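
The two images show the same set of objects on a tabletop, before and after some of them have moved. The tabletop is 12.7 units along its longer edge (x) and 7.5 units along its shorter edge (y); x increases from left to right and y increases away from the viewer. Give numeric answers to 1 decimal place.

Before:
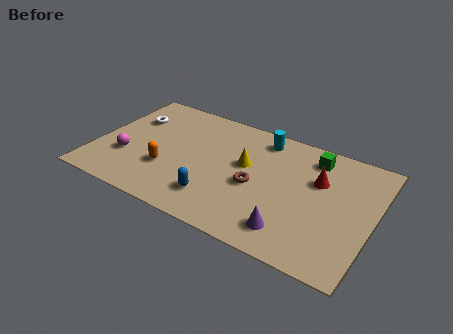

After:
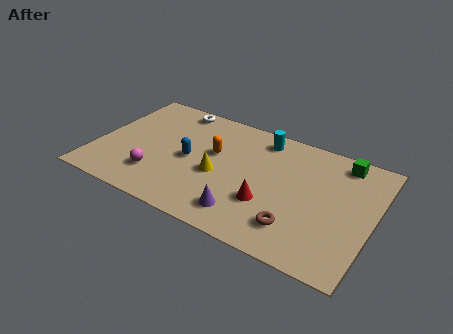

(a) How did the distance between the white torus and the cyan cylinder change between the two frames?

-1.9

They were about 6.1 units apart before and 4.2 after — 1.9 units closer together.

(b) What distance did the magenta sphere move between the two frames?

1.6

The magenta sphere moved from about (1.5, 2.5) to (3.0, 1.9), a distance of √(1.5² + 0.6²) ≈ 1.6.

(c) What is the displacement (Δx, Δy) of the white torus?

(1.8, 1.5)

The white torus was at about (1.3, 5.2) and moved to about (3.1, 6.7).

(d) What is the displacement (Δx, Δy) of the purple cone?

(-2.1, 0.0)

The purple cone was at about (9.3, 1.4) and moved to about (7.2, 1.4).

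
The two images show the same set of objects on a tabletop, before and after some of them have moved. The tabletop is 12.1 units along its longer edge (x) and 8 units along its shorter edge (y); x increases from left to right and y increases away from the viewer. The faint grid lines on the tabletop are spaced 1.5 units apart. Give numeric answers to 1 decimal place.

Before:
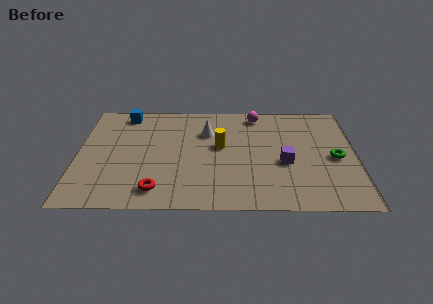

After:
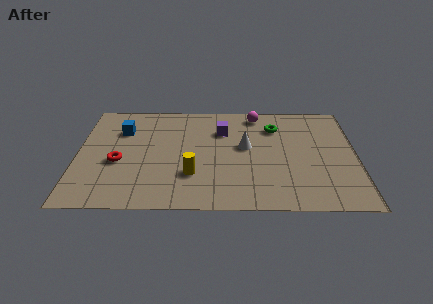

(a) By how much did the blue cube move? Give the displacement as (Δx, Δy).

(-0.1, -1.3)

The blue cube started near (2.0, 7.0) and ended near (1.9, 5.7).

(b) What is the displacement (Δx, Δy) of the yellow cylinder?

(-1.2, -2.1)

From the two frames, the yellow cylinder sits at roughly (6.2, 4.5) before and (5.0, 2.4) after.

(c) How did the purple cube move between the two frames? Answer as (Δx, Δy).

(-2.7, 2.4)

The purple cube started near (9.0, 3.3) and ended near (6.3, 5.7).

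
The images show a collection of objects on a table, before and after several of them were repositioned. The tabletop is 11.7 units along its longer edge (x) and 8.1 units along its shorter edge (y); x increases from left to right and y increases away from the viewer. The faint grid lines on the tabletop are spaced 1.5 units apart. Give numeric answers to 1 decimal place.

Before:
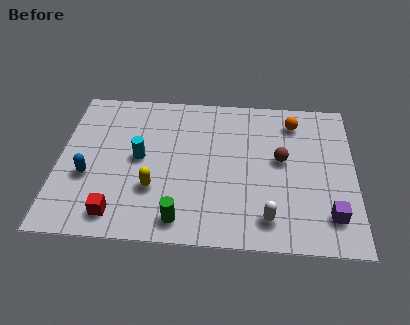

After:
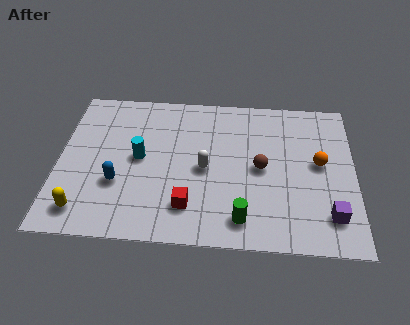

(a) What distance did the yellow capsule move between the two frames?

3.0

From (3.8, 2.6) to (1.1, 1.3), the yellow capsule covered √(2.7² + 1.3²) ≈ 3.0 units.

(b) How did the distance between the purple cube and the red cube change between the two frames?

-2.8

They were about 8.3 units apart before and 5.5 after — 2.8 units closer together.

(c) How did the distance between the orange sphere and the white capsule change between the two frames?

-0.8

The distance was about 5.3 in the first image and 4.5 in the second, so they moved 0.8 units closer together.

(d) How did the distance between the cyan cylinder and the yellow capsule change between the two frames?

+1.9

They were about 1.7 units apart before and 3.6 after — 1.9 units further apart.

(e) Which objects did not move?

the purple cube and the cyan cylinder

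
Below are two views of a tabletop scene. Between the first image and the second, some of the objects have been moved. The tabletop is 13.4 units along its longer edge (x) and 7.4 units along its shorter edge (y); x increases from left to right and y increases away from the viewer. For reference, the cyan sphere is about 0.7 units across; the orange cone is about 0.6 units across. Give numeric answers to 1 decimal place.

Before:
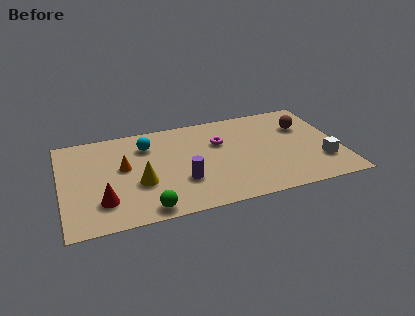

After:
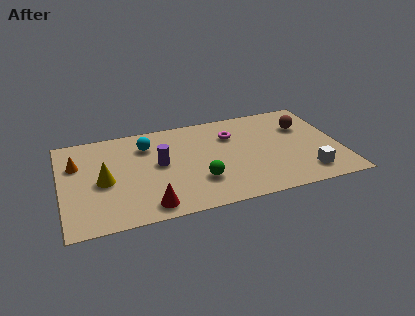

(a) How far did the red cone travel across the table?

2.3

The red cone was near (1.9, 1.9) before and (4.0, 1.0) after, so it travelled √(2.1² + 0.9²) ≈ 2.3 units.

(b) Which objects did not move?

the cyan sphere and the brown sphere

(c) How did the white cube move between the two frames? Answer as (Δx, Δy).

(-0.8, -0.7)

From the two frames, the white cube sits at roughly (12.4, 2.1) before and (11.6, 1.4) after.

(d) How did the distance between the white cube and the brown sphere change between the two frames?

+0.6

Before: roughly 3.1 units apart; after: 3.7. That's 0.6 units further apart.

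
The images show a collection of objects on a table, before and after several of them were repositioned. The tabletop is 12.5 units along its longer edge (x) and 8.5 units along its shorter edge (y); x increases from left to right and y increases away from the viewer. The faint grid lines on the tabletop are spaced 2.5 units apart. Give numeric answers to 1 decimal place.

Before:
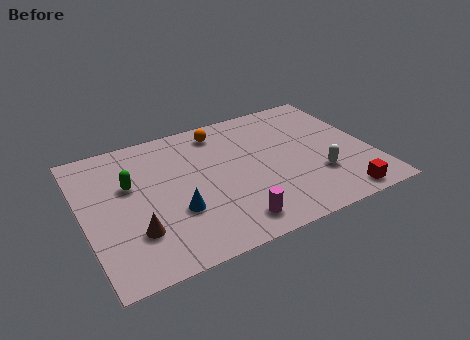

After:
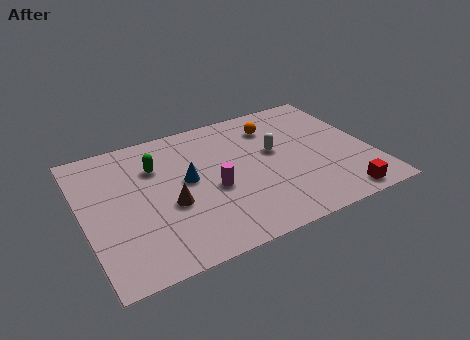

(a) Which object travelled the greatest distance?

the white capsule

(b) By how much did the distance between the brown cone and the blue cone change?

-0.4

They were about 1.9 units apart before and 1.5 after — 0.4 units closer together.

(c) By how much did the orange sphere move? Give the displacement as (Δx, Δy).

(2.3, -0.6)

The orange sphere was at about (6.3, 7.2) and moved to about (8.6, 6.6).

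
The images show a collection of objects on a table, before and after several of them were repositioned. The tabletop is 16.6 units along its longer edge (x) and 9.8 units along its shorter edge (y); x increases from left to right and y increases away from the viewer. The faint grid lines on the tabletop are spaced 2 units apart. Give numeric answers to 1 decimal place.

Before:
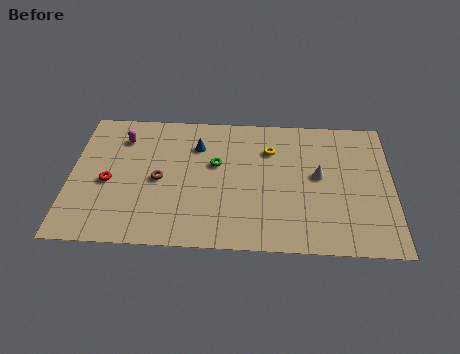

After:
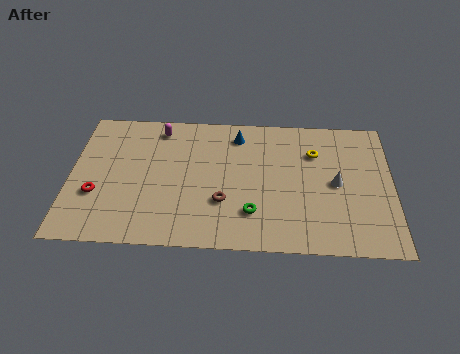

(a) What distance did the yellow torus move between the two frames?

2.3

From (10.3, 7.1) to (12.6, 7.0), the yellow torus covered √(2.3² + 0.1²) ≈ 2.3 units.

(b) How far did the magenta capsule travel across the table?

2.1

The magenta capsule moved from about (2.6, 7.6) to (4.5, 8.4), a distance of √(1.9² + 0.8²) ≈ 2.1.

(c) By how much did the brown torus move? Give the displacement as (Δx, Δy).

(3.3, -1.4)

The brown torus started near (4.6, 4.6) and ended near (7.9, 3.2).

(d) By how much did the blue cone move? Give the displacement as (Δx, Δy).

(2.1, 0.9)

The blue cone was at about (6.5, 7.2) and moved to about (8.6, 8.1).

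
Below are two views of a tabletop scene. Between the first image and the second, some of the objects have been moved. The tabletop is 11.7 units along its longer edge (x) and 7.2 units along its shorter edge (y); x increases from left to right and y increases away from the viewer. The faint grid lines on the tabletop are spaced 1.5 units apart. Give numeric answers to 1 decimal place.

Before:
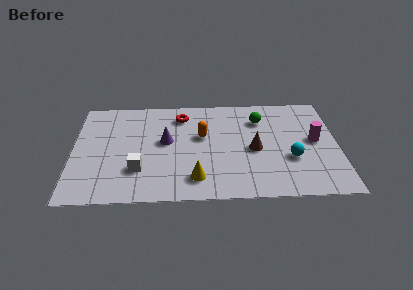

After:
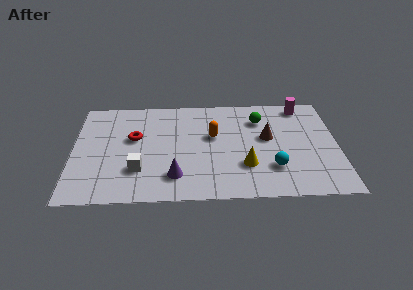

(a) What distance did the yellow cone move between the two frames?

2.3

The yellow cone moved from about (5.4, 1.4) to (7.6, 2.2), a distance of √(2.2² + 0.8²) ≈ 2.3.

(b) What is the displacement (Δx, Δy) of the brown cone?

(0.6, 0.8)

The brown cone started near (8.0, 3.3) and ended near (8.6, 4.1).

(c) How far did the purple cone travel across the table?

2.4

The purple cone moved from about (4.1, 4.0) to (4.5, 1.6), a distance of √(0.4² + 2.4²) ≈ 2.4.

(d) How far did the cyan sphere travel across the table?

1.0

The cyan sphere was near (9.6, 2.6) before and (8.8, 2.0) after, so it travelled √(0.8² + 0.6²) ≈ 1.0 units.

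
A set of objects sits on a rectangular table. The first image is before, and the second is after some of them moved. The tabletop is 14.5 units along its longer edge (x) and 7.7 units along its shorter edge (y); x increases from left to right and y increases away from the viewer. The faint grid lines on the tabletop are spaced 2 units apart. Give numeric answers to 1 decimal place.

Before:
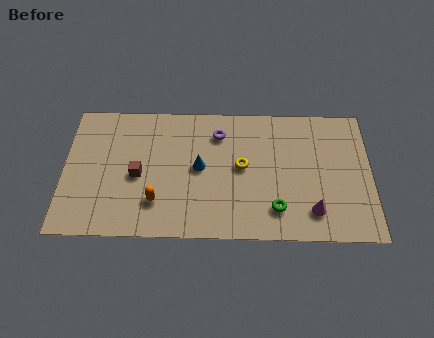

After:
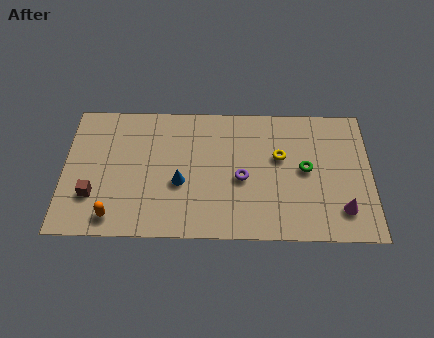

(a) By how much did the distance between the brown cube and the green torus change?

+3.4

They were about 6.7 units apart before and 10.1 after — 3.4 units further apart.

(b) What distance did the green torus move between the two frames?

2.7

The green torus was near (10.0, 1.7) before and (11.4, 4.0) after, so it travelled √(1.4² + 2.3²) ≈ 2.7 units.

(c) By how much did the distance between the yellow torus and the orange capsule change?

+4.1

The distance was about 4.5 in the first image and 8.6 in the second, so they moved 4.1 units further apart.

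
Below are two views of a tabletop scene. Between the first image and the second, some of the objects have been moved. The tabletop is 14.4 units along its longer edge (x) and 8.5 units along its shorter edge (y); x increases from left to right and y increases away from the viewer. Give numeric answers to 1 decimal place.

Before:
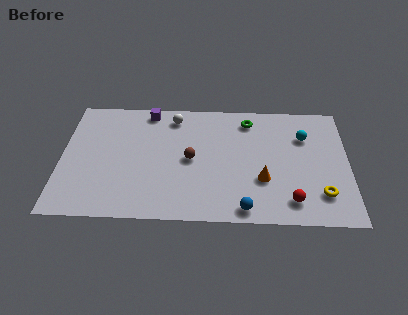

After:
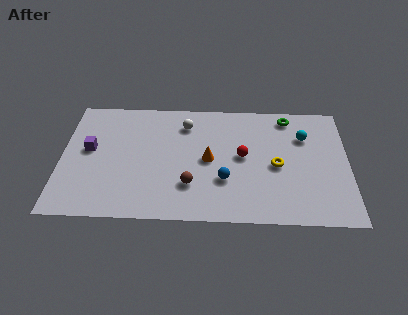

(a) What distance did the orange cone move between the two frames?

3.0

The orange cone moved from about (10.1, 2.9) to (7.4, 4.2), a distance of √(2.7² + 1.3²) ≈ 3.0.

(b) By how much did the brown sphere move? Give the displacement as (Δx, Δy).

(0.0, -1.8)

From the two frames, the brown sphere sits at roughly (6.5, 4.2) before and (6.5, 2.4) after.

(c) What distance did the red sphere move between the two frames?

3.8

The red sphere moved from about (11.5, 1.5) to (9.1, 4.5), a distance of √(2.4² + 3.0²) ≈ 3.8.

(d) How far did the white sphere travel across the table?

0.8

From (5.6, 7.2) to (6.2, 6.7), the white sphere covered √(0.6² + 0.5²) ≈ 0.8 units.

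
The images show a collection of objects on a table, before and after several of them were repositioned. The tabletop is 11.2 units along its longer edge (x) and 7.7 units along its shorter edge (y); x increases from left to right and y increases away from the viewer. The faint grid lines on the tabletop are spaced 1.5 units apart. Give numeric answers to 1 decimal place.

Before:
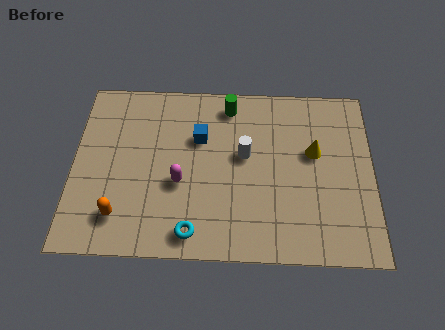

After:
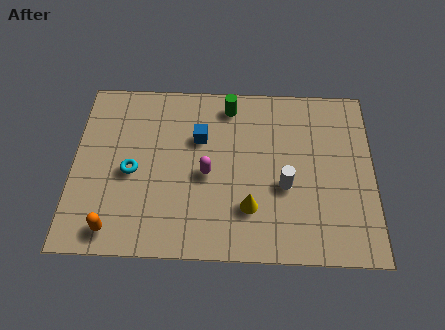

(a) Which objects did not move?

the blue cube and the green cylinder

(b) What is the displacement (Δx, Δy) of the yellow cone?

(-2.4, -2.5)

From the two frames, the yellow cone sits at roughly (9.0, 4.6) before and (6.6, 2.1) after.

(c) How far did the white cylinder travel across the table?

2.0

The white cylinder moved from about (6.4, 4.4) to (7.9, 3.1), a distance of √(1.5² + 1.3²) ≈ 2.0.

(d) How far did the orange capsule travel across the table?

0.6

The orange capsule moved from about (1.8, 1.6) to (1.6, 1.0), a distance of √(0.2² + 0.6²) ≈ 0.6.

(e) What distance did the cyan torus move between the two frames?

3.4

From (4.5, 1.0) to (2.2, 3.5), the cyan torus covered √(2.3² + 2.5²) ≈ 3.4 units.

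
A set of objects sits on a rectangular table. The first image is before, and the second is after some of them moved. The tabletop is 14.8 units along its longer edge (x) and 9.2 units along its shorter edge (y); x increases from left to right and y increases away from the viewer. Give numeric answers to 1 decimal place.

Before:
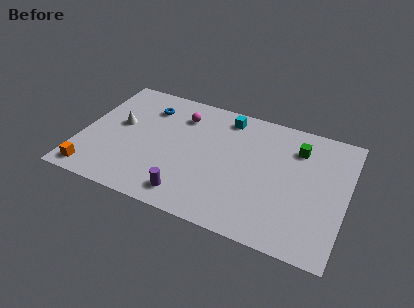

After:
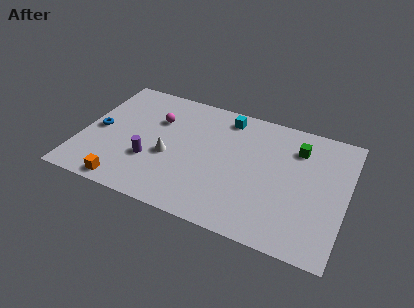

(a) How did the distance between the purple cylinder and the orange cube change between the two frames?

-2.9

Before: roughly 5.4 units apart; after: 2.5. That's 2.9 units closer together.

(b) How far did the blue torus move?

3.7

The blue torus moved from about (3.4, 7.1) to (0.9, 4.4), a distance of √(2.5² + 2.7²) ≈ 3.7.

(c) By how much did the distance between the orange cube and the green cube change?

-1.5

They were about 12.4 units apart before and 10.9 after — 1.5 units closer together.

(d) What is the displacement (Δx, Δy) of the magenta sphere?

(-1.3, -0.8)

The magenta sphere started near (5.3, 7.1) and ended near (4.0, 6.3).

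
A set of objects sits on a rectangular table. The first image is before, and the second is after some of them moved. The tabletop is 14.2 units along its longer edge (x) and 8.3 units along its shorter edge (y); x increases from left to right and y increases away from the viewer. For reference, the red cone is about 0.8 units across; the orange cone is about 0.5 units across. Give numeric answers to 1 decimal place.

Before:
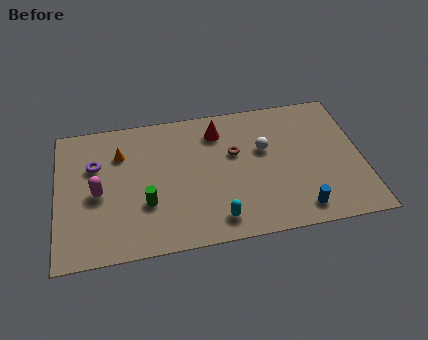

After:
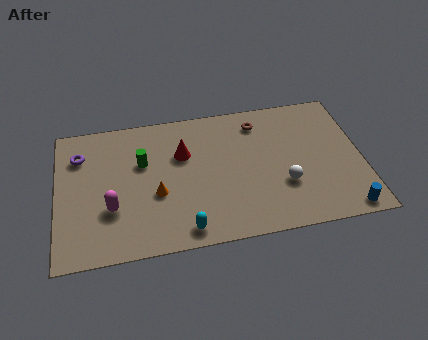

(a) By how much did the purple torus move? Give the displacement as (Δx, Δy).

(-0.7, 0.7)

The purple torus was at about (1.8, 5.5) and moved to about (1.1, 6.2).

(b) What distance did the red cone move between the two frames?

2.0

The red cone moved from about (7.6, 6.6) to (5.9, 5.5), a distance of √(1.7² + 1.1²) ≈ 2.0.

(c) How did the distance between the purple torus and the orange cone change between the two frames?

+3.2

They were about 1.3 units apart before and 4.5 after — 3.2 units further apart.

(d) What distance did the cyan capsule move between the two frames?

1.5

The cyan capsule moved from about (7.3, 1.3) to (5.8, 1.0), a distance of √(1.5² + 0.3²) ≈ 1.5.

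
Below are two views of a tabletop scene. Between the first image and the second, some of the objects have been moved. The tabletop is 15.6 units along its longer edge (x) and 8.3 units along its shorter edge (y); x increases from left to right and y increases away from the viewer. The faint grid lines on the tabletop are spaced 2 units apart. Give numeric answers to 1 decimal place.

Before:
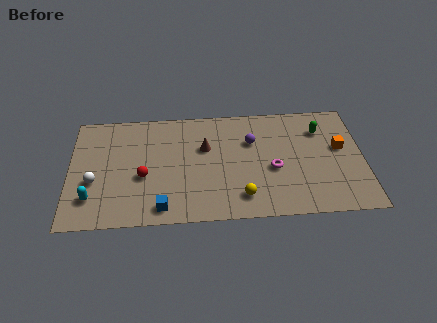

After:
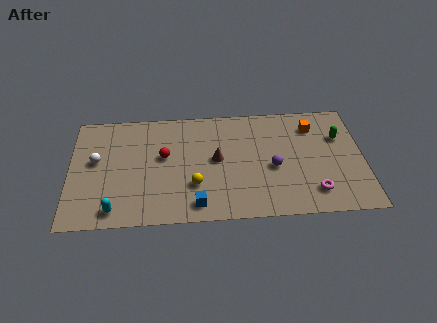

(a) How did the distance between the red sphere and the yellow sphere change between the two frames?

-2.8

The distance was about 5.5 in the first image and 2.7 in the second, so they moved 2.8 units closer together.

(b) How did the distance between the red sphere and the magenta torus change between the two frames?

+1.6

The distance was about 6.9 in the first image and 8.5 in the second, so they moved 1.6 units further apart.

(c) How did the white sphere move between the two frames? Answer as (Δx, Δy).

(0.1, 1.5)

The white sphere was at about (1.3, 3.2) and moved to about (1.4, 4.7).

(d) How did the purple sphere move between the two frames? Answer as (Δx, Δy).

(1.1, -2.0)

The purple sphere was at about (9.7, 5.6) and moved to about (10.8, 3.6).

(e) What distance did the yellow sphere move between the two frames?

2.7

From (9.1, 1.6) to (6.6, 2.6), the yellow sphere covered √(2.5² + 1.0²) ≈ 2.7 units.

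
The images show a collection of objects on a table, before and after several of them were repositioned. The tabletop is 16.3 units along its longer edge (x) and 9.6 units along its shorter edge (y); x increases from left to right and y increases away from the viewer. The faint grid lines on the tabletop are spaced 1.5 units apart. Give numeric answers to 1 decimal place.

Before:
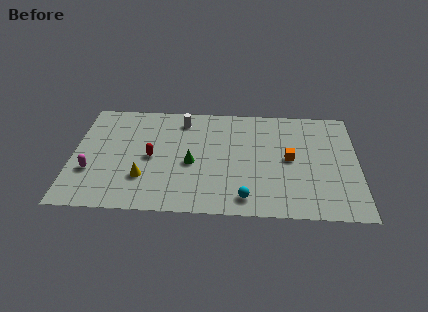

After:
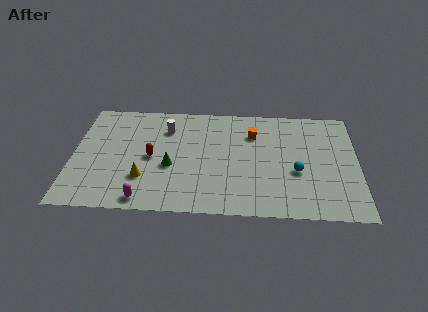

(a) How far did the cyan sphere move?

3.8

From (9.9, 1.4) to (12.8, 3.8), the cyan sphere covered √(2.9² + 2.4²) ≈ 3.8 units.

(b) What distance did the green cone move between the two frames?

1.2

The green cone moved from about (6.8, 4.2) to (5.6, 3.9), a distance of √(1.2² + 0.3²) ≈ 1.2.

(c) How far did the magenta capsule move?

3.8

From (1.1, 3.2) to (4.2, 1.0), the magenta capsule covered √(3.1² + 2.2²) ≈ 3.8 units.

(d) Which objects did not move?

the red capsule and the yellow cone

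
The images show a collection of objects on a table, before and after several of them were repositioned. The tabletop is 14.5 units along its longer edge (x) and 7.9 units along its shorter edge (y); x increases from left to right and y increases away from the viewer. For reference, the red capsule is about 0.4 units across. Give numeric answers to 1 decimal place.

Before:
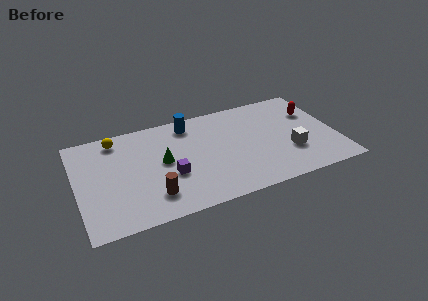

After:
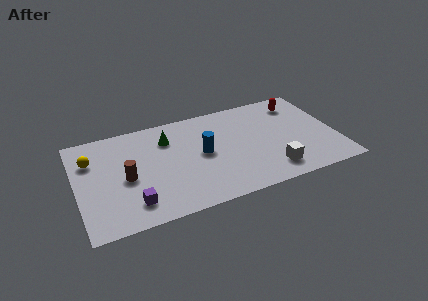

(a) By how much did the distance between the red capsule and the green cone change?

-1.2

They were about 8.7 units apart before and 7.5 after — 1.2 units closer together.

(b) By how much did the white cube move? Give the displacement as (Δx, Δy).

(-1.2, -1.1)

From the two frames, the white cube sits at roughly (11.8, 2.6) before and (10.6, 1.5) after.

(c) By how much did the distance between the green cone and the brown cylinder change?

+0.9

They were about 2.5 units apart before and 3.4 after — 0.9 units further apart.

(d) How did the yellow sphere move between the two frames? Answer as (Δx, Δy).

(-1.5, -1.2)

The yellow sphere was at about (2.4, 6.8) and moved to about (0.9, 5.6).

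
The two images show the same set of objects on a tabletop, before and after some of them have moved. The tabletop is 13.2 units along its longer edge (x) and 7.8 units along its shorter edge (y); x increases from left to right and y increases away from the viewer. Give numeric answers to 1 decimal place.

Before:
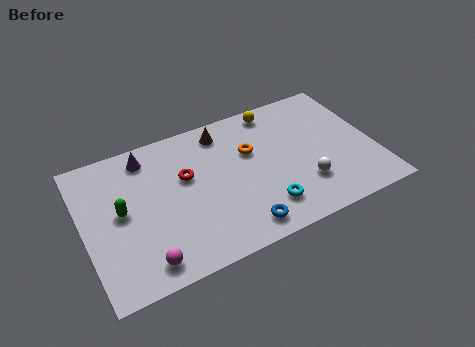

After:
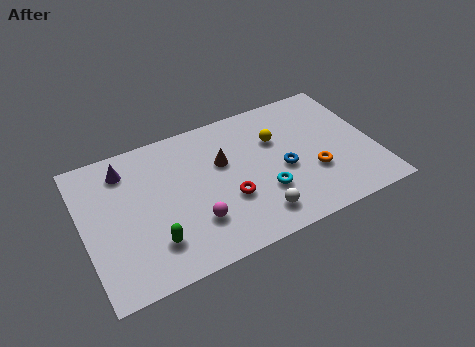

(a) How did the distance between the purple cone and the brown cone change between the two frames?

+1.0

They were about 3.5 units apart before and 4.5 after — 1.0 units further apart.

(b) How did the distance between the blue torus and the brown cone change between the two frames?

-2.5

They were about 5.5 units apart before and 3.0 after — 2.5 units closer together.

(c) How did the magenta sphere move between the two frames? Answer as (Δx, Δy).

(2.4, 1.1)

From the two frames, the magenta sphere sits at roughly (2.4, 1.1) before and (4.8, 2.2) after.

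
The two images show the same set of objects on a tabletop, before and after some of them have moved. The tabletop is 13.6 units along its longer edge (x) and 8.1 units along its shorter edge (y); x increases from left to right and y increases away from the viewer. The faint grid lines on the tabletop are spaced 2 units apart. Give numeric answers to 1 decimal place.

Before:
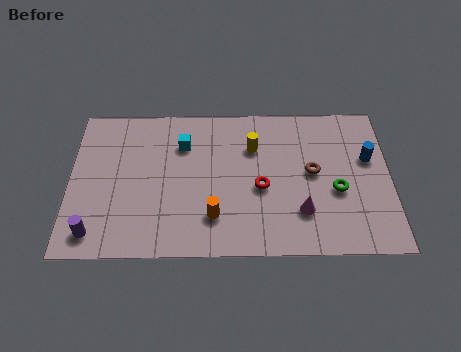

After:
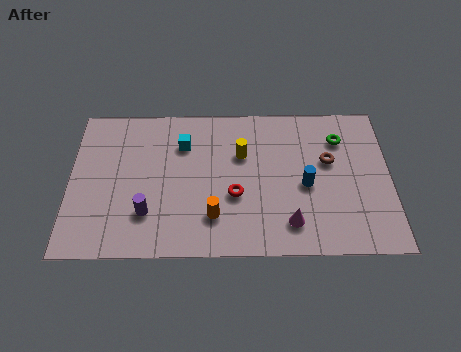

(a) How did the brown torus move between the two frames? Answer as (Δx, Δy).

(0.7, 0.6)

From the two frames, the brown torus sits at roughly (10.3, 4.3) before and (11.0, 4.9) after.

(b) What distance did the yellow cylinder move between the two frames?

0.6

The yellow cylinder was near (7.8, 5.7) before and (7.3, 5.3) after, so it travelled √(0.5² + 0.4²) ≈ 0.6 units.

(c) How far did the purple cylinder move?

2.4

The purple cylinder moved from about (1.1, 1.2) to (3.3, 2.2), a distance of √(2.2² + 1.0²) ≈ 2.4.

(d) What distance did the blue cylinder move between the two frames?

3.0

From (12.7, 5.0) to (10.0, 3.6), the blue cylinder covered √(2.7² + 1.4²) ≈ 3.0 units.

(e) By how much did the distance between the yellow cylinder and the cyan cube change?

-0.4

They were about 3.0 units apart before and 2.6 after — 0.4 units closer together.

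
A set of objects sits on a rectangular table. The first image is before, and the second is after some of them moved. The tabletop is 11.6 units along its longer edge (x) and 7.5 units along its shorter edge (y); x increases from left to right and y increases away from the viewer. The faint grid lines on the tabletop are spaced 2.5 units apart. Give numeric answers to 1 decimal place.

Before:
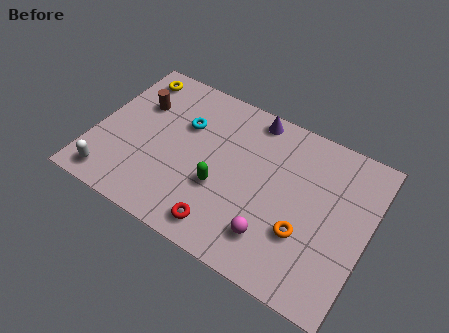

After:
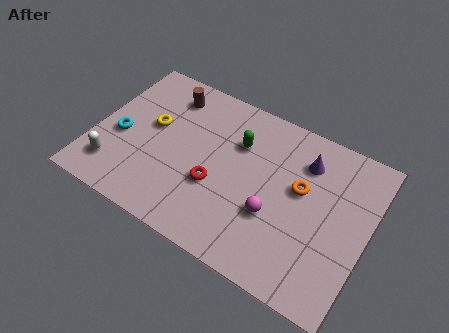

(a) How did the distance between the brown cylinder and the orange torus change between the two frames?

-1.7

They were about 7.9 units apart before and 6.2 after — 1.7 units closer together.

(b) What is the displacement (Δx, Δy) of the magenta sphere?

(-0.1, 1.0)

The magenta sphere was at about (7.9, 1.7) and moved to about (7.8, 2.7).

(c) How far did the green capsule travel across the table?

2.4

The green capsule moved from about (5.5, 2.8) to (5.9, 5.2), a distance of √(0.4² + 2.4²) ≈ 2.4.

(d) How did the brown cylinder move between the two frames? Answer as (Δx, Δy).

(1.1, 1.0)

The brown cylinder was at about (1.6, 5.1) and moved to about (2.7, 6.1).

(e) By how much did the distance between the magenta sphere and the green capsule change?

+0.5

Before: roughly 2.6 units apart; after: 3.1. That's 0.5 units further apart.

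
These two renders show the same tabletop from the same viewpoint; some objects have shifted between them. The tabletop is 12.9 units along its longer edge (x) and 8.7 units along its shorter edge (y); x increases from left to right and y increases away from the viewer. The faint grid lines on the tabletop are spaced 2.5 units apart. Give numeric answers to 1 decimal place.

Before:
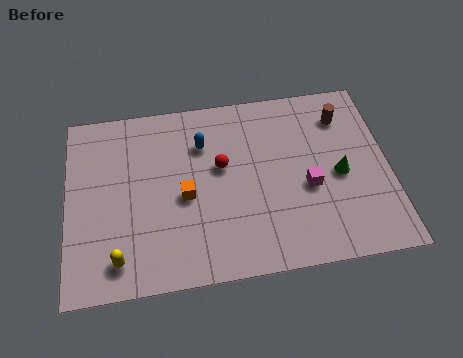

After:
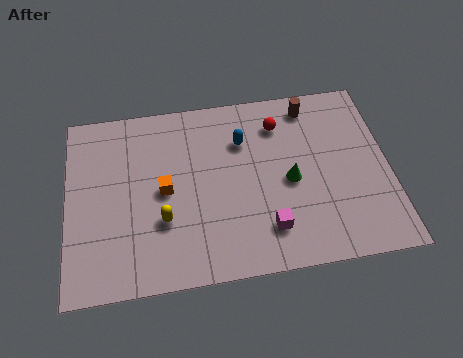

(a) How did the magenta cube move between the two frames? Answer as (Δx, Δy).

(-1.7, -1.7)

The magenta cube started near (9.6, 3.6) and ended near (7.9, 1.9).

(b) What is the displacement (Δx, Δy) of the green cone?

(-2.0, 0.0)

The green cone was at about (10.9, 4.0) and moved to about (8.9, 4.0).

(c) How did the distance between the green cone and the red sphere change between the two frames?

-2.0

They were about 4.8 units apart before and 2.8 after — 2.0 units closer together.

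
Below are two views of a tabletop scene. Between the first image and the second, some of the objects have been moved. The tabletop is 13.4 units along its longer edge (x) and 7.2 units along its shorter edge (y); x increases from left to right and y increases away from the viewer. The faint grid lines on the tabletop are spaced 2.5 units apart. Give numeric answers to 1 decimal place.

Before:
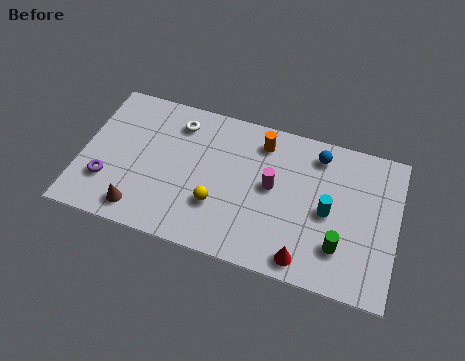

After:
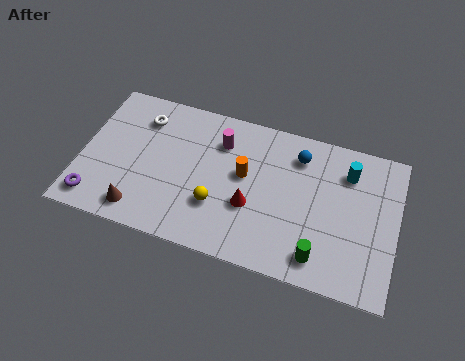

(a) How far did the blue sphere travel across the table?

0.9

The blue sphere moved from about (9.9, 6.0) to (9.1, 5.7), a distance of √(0.8² + 0.3²) ≈ 0.9.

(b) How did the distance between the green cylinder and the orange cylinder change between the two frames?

-0.9

They were about 5.4 units apart before and 4.5 after — 0.9 units closer together.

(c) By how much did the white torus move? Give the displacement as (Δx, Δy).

(-1.5, -0.2)

The white torus started near (3.9, 5.8) and ended near (2.4, 5.6).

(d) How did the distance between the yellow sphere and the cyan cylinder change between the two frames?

+1.5

The distance was about 4.7 in the first image and 6.2 in the second, so they moved 1.5 units further apart.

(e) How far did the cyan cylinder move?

2.2

The cyan cylinder moved from about (10.5, 3.4) to (11.2, 5.5), a distance of √(0.7² + 2.1²) ≈ 2.2.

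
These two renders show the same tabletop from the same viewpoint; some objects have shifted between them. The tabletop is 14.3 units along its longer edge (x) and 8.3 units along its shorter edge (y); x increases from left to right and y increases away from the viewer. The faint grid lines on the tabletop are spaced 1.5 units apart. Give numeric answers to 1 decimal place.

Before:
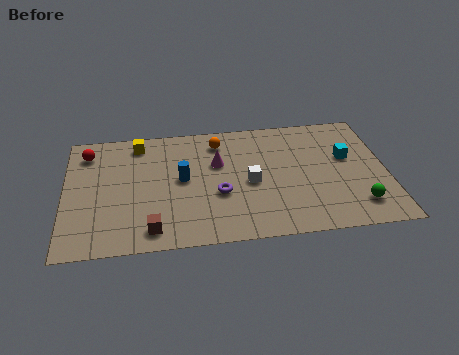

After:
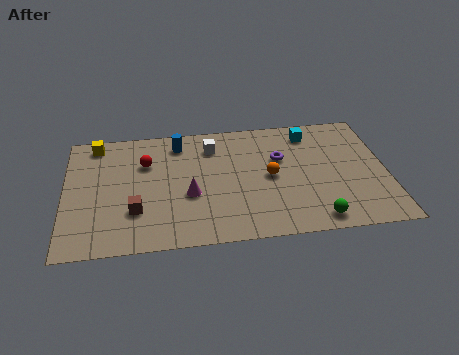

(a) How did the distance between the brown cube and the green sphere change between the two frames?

-1.1

Before: roughly 9.1 units apart; after: 8.0. That's 1.1 units closer together.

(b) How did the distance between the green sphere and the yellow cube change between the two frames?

+0.5

The distance was about 11.0 in the first image and 11.5 in the second, so they moved 0.5 units further apart.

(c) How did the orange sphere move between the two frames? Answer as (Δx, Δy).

(2.2, -2.7)

The orange sphere was at about (6.9, 6.8) and moved to about (9.1, 4.1).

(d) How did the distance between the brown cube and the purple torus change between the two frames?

+3.5

The distance was about 3.6 in the first image and 7.1 in the second, so they moved 3.5 units further apart.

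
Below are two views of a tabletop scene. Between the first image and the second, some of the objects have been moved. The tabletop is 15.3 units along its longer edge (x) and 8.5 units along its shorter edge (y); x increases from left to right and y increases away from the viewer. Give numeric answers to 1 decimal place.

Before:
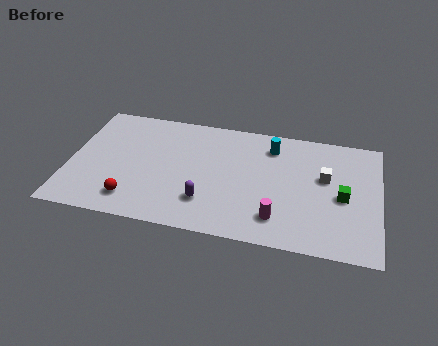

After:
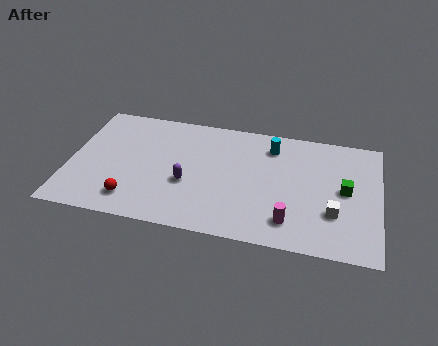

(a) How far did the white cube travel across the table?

2.5

The white cube moved from about (12.6, 5.1) to (13.1, 2.7), a distance of √(0.5² + 2.4²) ≈ 2.5.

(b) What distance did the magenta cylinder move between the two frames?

0.6

The magenta cylinder was near (10.4, 1.8) before and (11.0, 1.7) after, so it travelled √(0.6² + 0.1²) ≈ 0.6 units.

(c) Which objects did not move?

the red sphere and the cyan cylinder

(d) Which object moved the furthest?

the white cube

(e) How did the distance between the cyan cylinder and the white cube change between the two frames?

+2.0

They were about 3.2 units apart before and 5.2 after — 2.0 units further apart.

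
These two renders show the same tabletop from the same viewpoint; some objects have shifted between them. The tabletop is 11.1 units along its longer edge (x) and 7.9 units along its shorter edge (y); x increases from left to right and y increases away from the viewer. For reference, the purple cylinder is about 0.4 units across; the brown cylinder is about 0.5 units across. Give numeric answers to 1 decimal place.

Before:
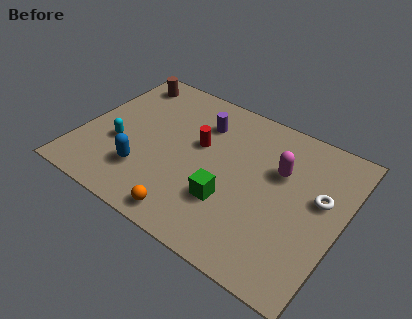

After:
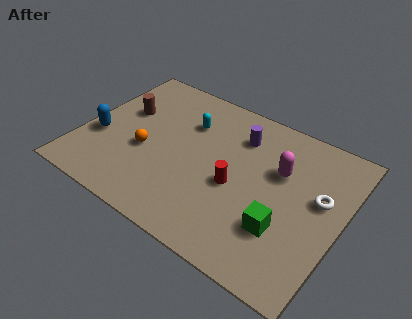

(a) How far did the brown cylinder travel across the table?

1.8

From (1.2, 6.7) to (1.5, 4.9), the brown cylinder covered √(0.3² + 1.8²) ≈ 1.8 units.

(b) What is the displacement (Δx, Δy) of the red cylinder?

(1.8, -1.3)

The red cylinder was at about (4.9, 4.7) and moved to about (6.7, 3.4).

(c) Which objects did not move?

the white torus and the magenta capsule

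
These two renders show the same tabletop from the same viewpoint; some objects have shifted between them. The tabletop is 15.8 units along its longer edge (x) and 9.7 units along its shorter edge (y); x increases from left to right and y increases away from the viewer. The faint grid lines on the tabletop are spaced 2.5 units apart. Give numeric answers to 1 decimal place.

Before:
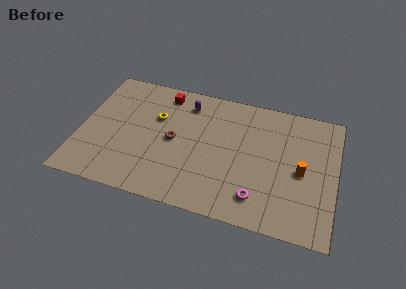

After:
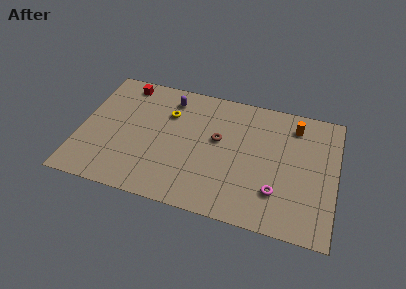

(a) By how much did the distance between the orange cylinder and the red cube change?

+1.1

They were about 9.6 units apart before and 10.7 after — 1.1 units further apart.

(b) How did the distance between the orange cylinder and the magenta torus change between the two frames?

+1.8

The distance was about 3.6 in the first image and 5.4 in the second, so they moved 1.8 units further apart.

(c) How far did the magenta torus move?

1.3

From (11.2, 1.9) to (12.3, 2.6), the magenta torus covered √(1.1² + 0.7²) ≈ 1.3 units.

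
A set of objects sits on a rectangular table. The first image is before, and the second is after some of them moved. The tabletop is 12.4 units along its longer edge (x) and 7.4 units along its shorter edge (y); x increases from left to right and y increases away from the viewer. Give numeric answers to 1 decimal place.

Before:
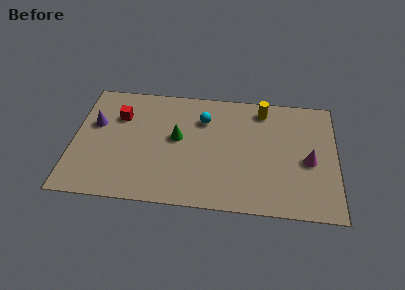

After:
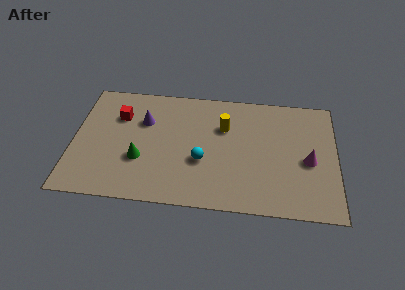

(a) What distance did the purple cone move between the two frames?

2.3

The purple cone moved from about (1.0, 4.6) to (3.3, 5.0), a distance of √(2.3² + 0.4²) ≈ 2.3.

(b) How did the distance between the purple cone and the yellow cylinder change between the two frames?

-4.3

The distance was about 8.1 in the first image and 3.8 in the second, so they moved 4.3 units closer together.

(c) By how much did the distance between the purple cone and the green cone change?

-1.5

They were about 3.9 units apart before and 2.4 after — 1.5 units closer together.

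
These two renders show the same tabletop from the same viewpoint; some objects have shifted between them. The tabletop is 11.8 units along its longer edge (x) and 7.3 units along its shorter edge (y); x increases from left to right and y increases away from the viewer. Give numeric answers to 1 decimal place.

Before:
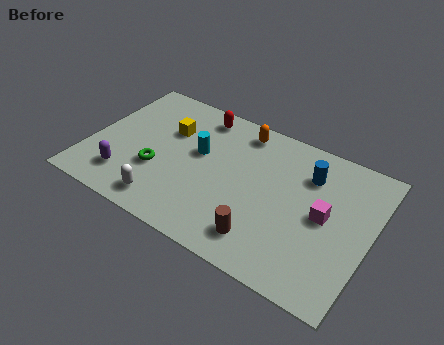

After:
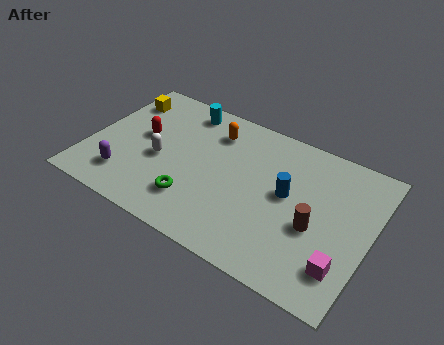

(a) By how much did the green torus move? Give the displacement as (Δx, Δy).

(1.7, -0.8)

The green torus started near (3.0, 2.6) and ended near (4.7, 1.8).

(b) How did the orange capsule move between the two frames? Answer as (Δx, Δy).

(-1.1, -0.6)

The orange capsule was at about (6.0, 6.3) and moved to about (4.9, 5.7).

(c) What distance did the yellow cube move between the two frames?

2.3

The yellow cube moved from about (3.1, 4.9) to (0.9, 5.7), a distance of √(2.2² + 0.8²) ≈ 2.3.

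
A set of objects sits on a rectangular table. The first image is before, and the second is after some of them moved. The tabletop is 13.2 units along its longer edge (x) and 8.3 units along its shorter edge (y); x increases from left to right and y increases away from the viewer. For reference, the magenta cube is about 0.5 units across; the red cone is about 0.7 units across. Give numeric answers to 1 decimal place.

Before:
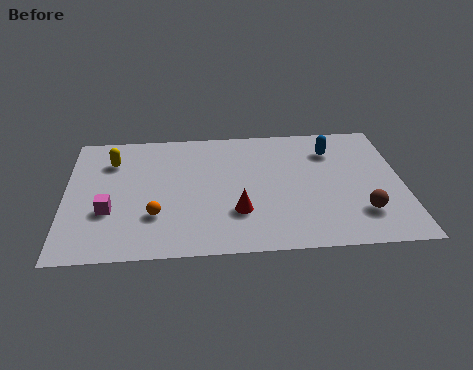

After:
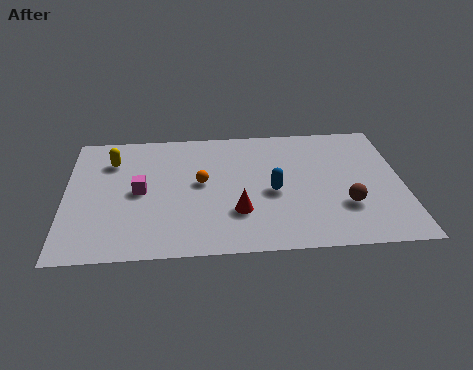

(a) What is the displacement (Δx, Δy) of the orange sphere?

(1.8, 2.0)

From the two frames, the orange sphere sits at roughly (3.5, 2.5) before and (5.3, 4.5) after.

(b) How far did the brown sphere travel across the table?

0.8

The brown sphere was near (11.5, 2.1) before and (10.9, 2.6) after, so it travelled √(0.6² + 0.5²) ≈ 0.8 units.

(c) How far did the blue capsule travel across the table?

3.5

From (10.5, 6.3) to (8.1, 3.7), the blue capsule covered √(2.4² + 2.6²) ≈ 3.5 units.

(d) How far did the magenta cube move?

1.7

The magenta cube was near (1.7, 2.9) before and (2.9, 4.1) after, so it travelled √(1.2² + 1.2²) ≈ 1.7 units.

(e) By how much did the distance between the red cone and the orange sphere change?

-0.8

They were about 3.2 units apart before and 2.4 after — 0.8 units closer together.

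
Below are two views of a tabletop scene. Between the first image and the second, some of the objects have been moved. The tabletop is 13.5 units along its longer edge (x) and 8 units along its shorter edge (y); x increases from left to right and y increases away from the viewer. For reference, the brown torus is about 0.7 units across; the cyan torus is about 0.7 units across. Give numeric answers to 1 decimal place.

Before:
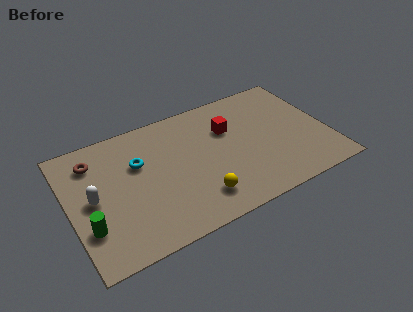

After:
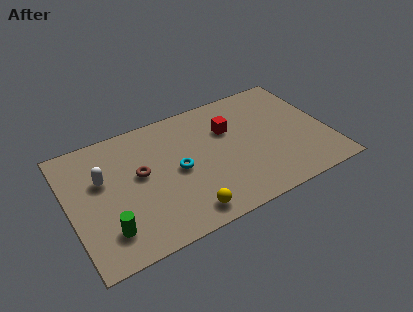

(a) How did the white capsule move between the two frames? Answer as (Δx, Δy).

(0.6, 1.0)

The white capsule started near (1.2, 4.0) and ended near (1.8, 5.0).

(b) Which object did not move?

the red cube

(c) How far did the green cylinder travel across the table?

1.1

From (0.8, 2.4) to (1.7, 1.8), the green cylinder covered √(0.9² + 0.6²) ≈ 1.1 units.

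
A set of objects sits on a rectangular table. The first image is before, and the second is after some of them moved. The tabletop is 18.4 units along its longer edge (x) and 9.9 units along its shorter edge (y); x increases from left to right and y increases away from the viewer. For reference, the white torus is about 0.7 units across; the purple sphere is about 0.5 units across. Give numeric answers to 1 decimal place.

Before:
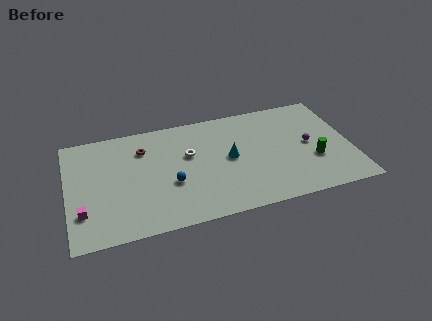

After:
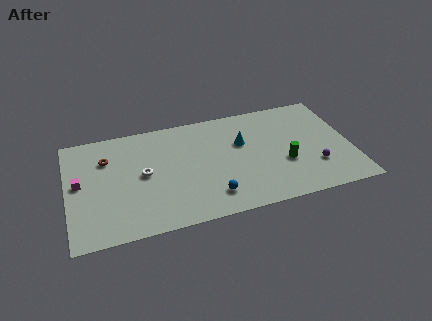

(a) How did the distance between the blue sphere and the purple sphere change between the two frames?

-2.3

They were about 9.2 units apart before and 6.9 after — 2.3 units closer together.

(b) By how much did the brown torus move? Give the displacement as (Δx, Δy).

(-2.4, -0.3)

The brown torus started near (5.0, 7.4) and ended near (2.6, 7.1).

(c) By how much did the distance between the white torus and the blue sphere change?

+2.6

Before: roughly 2.6 units apart; after: 5.2. That's 2.6 units further apart.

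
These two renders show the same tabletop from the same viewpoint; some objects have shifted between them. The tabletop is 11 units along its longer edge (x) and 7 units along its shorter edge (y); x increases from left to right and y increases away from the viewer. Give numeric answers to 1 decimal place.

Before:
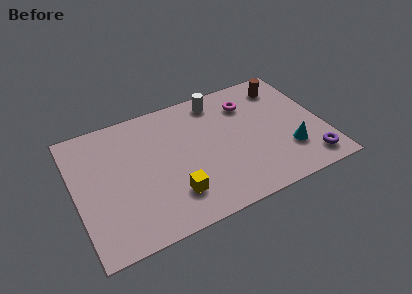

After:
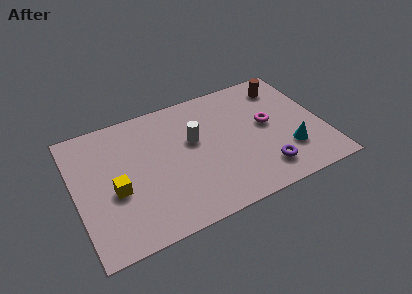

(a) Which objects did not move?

the cyan cone and the brown cylinder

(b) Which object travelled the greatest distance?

the yellow cube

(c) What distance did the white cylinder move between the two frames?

2.2

From (6.6, 6.0) to (5.3, 4.2), the white cylinder covered √(1.3² + 1.8²) ≈ 2.2 units.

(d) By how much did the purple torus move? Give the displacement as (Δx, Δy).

(-2.0, 0.3)

The purple torus started near (10.1, 1.1) and ended near (8.1, 1.4).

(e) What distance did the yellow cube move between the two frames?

2.7

The yellow cube moved from about (4.1, 1.7) to (1.7, 2.9), a distance of √(2.4² + 1.2²) ≈ 2.7.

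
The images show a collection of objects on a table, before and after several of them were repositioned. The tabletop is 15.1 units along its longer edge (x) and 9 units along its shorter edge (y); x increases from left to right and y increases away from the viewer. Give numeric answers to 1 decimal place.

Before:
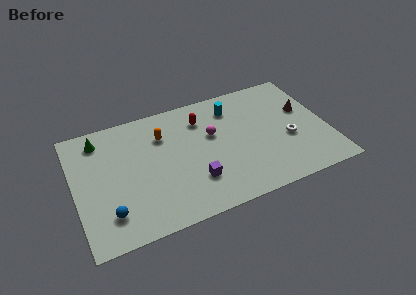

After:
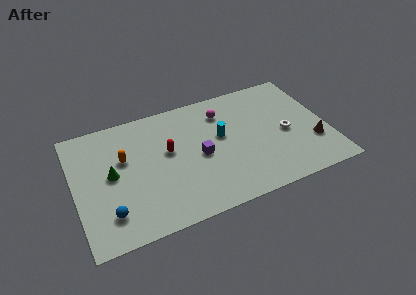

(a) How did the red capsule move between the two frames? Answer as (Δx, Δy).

(-2.2, -1.7)

From the two frames, the red capsule sits at roughly (7.8, 6.9) before and (5.6, 5.2) after.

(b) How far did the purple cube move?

1.8

From (6.9, 2.5) to (7.4, 4.2), the purple cube covered √(0.5² + 1.7²) ≈ 1.8 units.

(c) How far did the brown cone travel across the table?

2.7

From (13.9, 5.5) to (14.1, 2.8), the brown cone covered √(0.2² + 2.7²) ≈ 2.7 units.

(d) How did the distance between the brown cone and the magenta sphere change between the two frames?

+0.9

Before: roughly 5.6 units apart; after: 6.5. That's 0.9 units further apart.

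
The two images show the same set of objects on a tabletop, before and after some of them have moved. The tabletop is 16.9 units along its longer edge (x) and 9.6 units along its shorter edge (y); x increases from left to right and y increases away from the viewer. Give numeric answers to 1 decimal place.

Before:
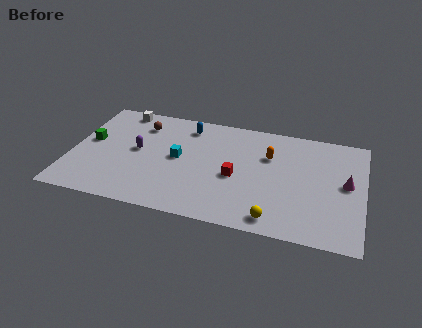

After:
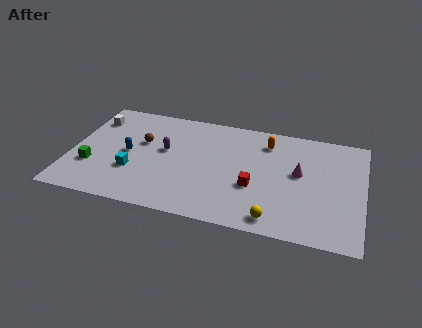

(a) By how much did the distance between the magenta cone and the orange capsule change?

-1.7

The distance was about 4.7 in the first image and 3.0 in the second, so they moved 1.7 units closer together.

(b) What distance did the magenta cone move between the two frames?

2.7

The magenta cone moved from about (15.9, 5.1) to (13.2, 5.4), a distance of √(2.7² + 0.3²) ≈ 2.7.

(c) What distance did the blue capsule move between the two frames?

4.6

The blue capsule was near (6.5, 8.0) before and (3.3, 4.7) after, so it travelled √(3.2² + 3.3²) ≈ 4.6 units.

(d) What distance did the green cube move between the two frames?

2.2

From (1.0, 5.3) to (1.3, 3.1), the green cube covered √(0.3² + 2.2²) ≈ 2.2 units.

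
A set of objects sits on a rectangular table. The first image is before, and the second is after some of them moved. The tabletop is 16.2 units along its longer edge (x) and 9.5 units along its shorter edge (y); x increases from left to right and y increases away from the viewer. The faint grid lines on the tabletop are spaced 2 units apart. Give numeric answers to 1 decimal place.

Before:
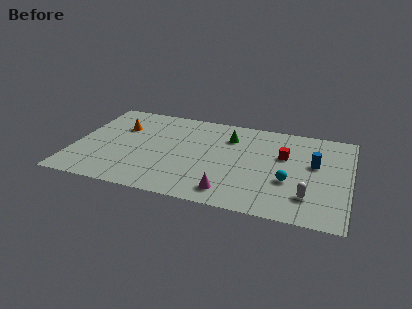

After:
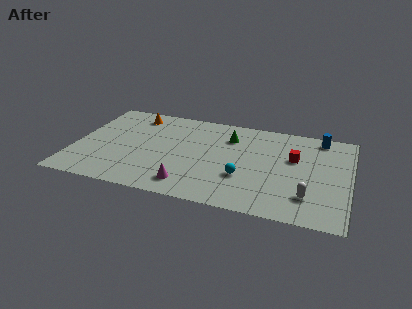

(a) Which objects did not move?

the white capsule and the green cone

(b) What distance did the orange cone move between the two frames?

1.7

From (2.5, 6.5) to (3.2, 8.0), the orange cone covered √(0.7² + 1.5²) ≈ 1.7 units.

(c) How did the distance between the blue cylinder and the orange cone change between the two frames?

-0.5

The distance was about 11.6 in the first image and 11.1 in the second, so they moved 0.5 units closer together.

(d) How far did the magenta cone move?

2.4

From (9.4, 1.5) to (7.0, 1.6), the magenta cone covered √(2.4² + 0.1²) ≈ 2.4 units.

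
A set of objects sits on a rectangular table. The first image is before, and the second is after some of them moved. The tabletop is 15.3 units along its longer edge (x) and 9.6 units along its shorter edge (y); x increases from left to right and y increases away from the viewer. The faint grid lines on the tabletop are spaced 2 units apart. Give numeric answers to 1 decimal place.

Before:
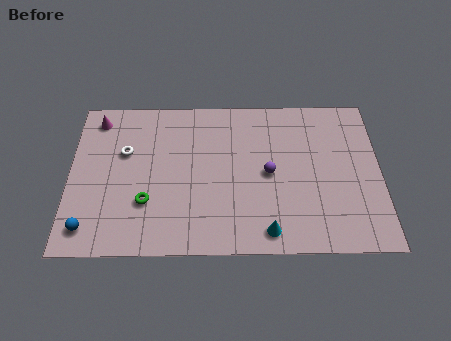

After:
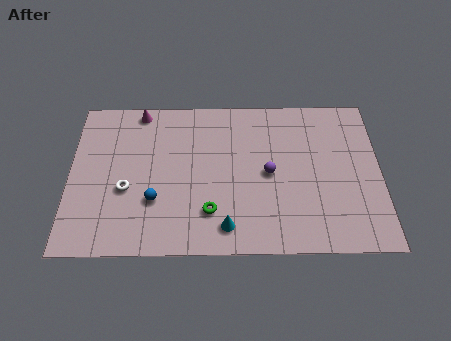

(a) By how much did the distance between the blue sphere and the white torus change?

-3.3

Before: roughly 4.9 units apart; after: 1.6. That's 3.3 units closer together.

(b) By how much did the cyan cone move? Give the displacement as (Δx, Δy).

(-2.0, 0.3)

The cyan cone started near (9.7, 1.2) and ended near (7.7, 1.5).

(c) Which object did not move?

the purple sphere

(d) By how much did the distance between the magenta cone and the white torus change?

+2.4

Before: roughly 2.5 units apart; after: 4.9. That's 2.4 units further apart.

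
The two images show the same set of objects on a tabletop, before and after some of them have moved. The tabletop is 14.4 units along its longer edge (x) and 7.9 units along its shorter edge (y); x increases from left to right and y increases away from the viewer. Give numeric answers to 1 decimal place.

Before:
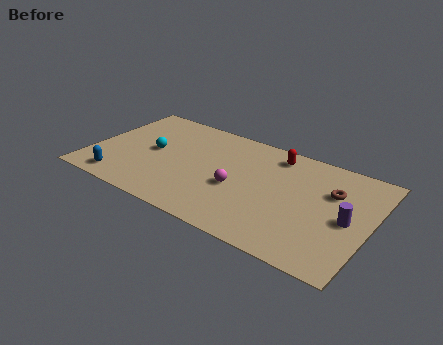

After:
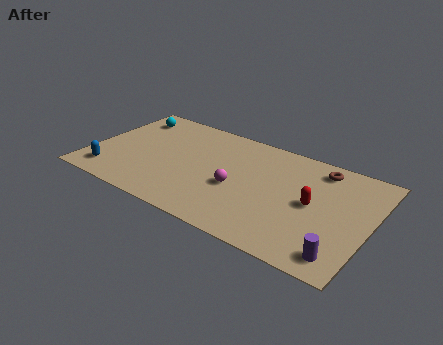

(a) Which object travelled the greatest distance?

the red capsule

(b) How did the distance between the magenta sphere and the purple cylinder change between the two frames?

+0.4

Before: roughly 5.6 units apart; after: 6.0. That's 0.4 units further apart.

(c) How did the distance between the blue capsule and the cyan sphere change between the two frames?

+1.8

The distance was about 3.2 in the first image and 5.0 in the second, so they moved 1.8 units further apart.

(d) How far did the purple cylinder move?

2.5

The purple cylinder moved from about (13.3, 3.7) to (13.3, 1.2), a distance of √(0.0² + 2.5²) ≈ 2.5.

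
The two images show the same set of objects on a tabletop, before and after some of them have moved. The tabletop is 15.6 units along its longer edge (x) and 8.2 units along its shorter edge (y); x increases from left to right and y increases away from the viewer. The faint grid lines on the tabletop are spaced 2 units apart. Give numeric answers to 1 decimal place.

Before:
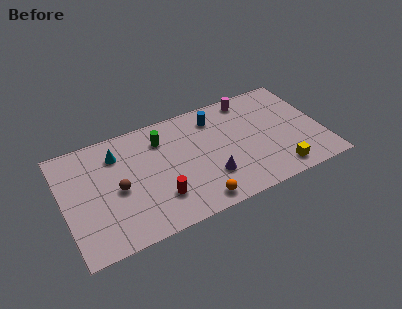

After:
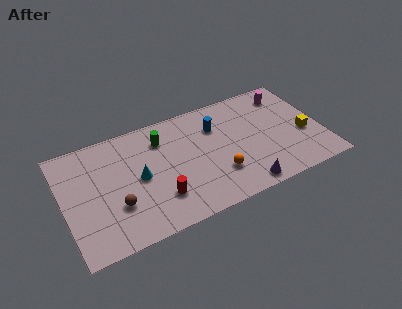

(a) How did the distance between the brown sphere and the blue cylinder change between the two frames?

+0.4

Before: roughly 6.8 units apart; after: 7.2. That's 0.4 units further apart.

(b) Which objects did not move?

the green cylinder and the red cylinder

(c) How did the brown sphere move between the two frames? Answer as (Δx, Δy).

(-0.2, -1.1)

The brown sphere started near (3.2, 3.8) and ended near (3.0, 2.7).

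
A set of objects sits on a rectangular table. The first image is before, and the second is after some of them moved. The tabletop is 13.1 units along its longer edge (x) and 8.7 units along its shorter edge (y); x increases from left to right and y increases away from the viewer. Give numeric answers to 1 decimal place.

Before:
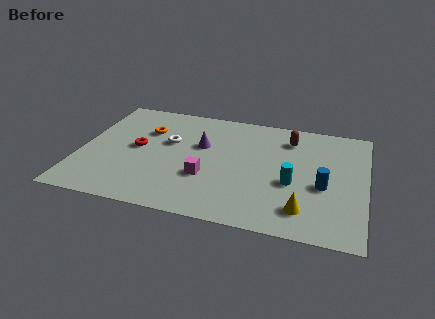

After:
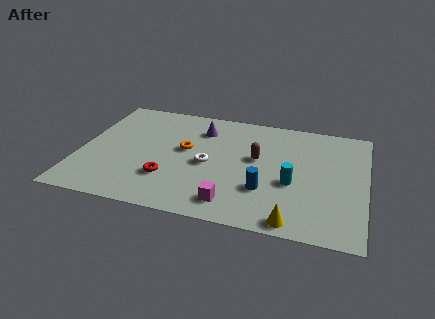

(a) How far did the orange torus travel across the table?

2.2

From (2.9, 6.0) to (4.8, 4.9), the orange torus covered √(1.9² + 1.1²) ≈ 2.2 units.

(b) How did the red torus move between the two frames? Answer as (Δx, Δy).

(1.6, -2.0)

From the two frames, the red torus sits at roughly (2.6, 4.5) before and (4.2, 2.5) after.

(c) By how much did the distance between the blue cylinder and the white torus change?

-4.4

They were about 7.4 units apart before and 3.0 after — 4.4 units closer together.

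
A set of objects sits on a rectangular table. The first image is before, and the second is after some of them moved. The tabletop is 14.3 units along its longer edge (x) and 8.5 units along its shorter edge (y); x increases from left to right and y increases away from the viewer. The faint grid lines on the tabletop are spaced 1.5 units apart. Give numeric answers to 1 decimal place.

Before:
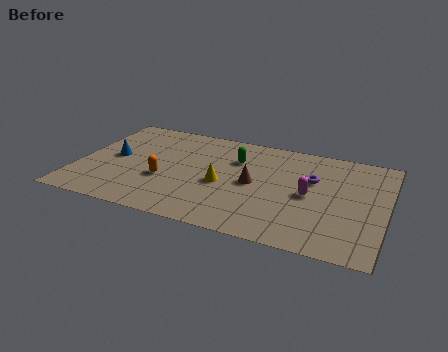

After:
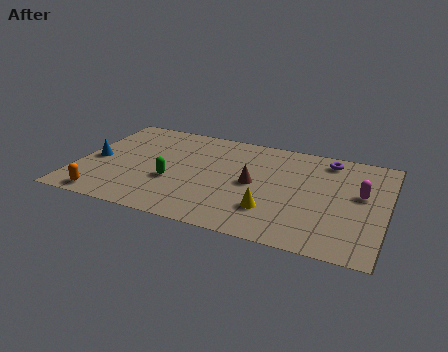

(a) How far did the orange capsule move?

3.4

The orange capsule moved from about (4.1, 3.2) to (1.6, 0.9), a distance of √(2.5² + 2.3²) ≈ 3.4.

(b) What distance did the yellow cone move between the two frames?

2.8

The yellow cone moved from about (6.8, 3.7) to (9.2, 2.3), a distance of √(2.4² + 1.4²) ≈ 2.8.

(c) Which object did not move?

the brown cone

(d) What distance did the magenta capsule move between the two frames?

2.4

The magenta capsule was near (10.8, 4.1) before and (13.1, 4.9) after, so it travelled √(2.3² + 0.8²) ≈ 2.4 units.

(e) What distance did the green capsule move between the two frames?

3.9

The green capsule moved from about (7.2, 6.0) to (4.5, 3.2), a distance of √(2.7² + 2.8²) ≈ 3.9.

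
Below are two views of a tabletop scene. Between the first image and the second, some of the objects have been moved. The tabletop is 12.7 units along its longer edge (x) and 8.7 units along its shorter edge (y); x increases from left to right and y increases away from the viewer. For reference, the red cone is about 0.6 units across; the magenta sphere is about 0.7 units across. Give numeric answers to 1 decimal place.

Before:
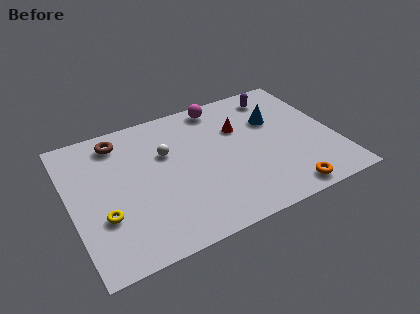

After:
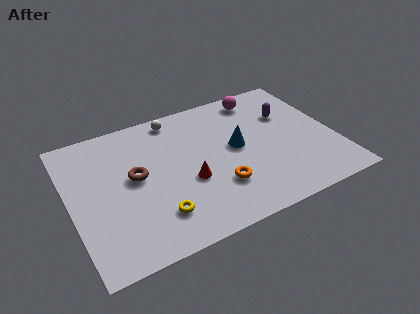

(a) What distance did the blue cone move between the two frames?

2.3

From (10.0, 5.7) to (8.0, 4.6), the blue cone covered √(2.0² + 1.1²) ≈ 2.3 units.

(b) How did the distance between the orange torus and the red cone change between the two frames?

-3.5

They were about 5.1 units apart before and 1.6 after — 3.5 units closer together.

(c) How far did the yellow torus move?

2.6

The yellow torus was near (1.4, 2.9) before and (3.8, 2.0) after, so it travelled √(2.4² + 0.9²) ≈ 2.6 units.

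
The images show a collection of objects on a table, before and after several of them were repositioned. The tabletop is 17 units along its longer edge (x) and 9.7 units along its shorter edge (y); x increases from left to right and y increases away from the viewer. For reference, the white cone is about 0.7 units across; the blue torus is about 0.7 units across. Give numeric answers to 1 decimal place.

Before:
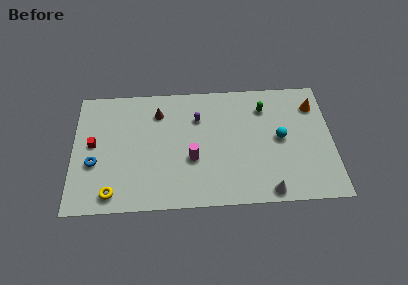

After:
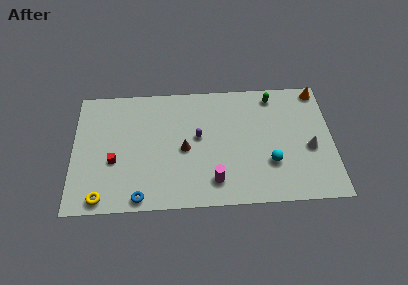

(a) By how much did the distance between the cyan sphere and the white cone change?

-1.4

They were about 4.2 units apart before and 2.8 after — 1.4 units closer together.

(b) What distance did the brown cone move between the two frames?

3.4

The brown cone moved from about (5.6, 7.5) to (7.3, 4.5), a distance of √(1.7² + 3.0²) ≈ 3.4.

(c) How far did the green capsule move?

1.1

The green capsule moved from about (12.6, 7.5) to (13.2, 8.4), a distance of √(0.6² + 0.9²) ≈ 1.1.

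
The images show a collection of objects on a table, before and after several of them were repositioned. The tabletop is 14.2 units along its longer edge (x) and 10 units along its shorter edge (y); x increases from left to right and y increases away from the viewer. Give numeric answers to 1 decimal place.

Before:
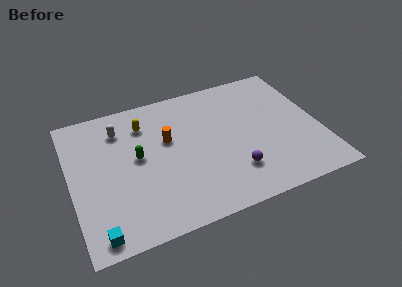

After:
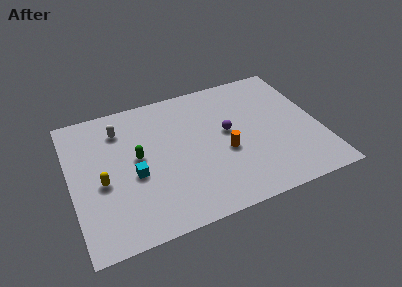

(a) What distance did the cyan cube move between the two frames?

3.9

The cyan cube was near (1.2, 1.0) before and (3.5, 4.2) after, so it travelled √(2.3² + 3.2²) ≈ 3.9 units.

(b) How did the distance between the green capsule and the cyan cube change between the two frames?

-3.9

Before: roughly 5.1 units apart; after: 1.2. That's 3.9 units closer together.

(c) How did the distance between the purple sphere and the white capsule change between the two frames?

-1.6

They were about 8.0 units apart before and 6.4 after — 1.6 units closer together.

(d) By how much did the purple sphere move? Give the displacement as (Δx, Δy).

(0.0, 3.0)

The purple sphere was at about (9.0, 2.5) and moved to about (9.0, 5.5).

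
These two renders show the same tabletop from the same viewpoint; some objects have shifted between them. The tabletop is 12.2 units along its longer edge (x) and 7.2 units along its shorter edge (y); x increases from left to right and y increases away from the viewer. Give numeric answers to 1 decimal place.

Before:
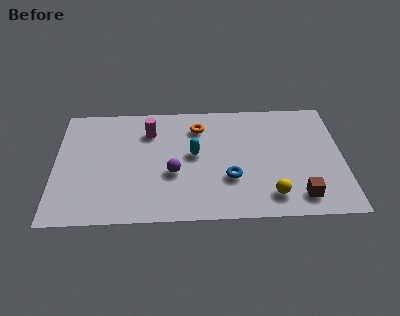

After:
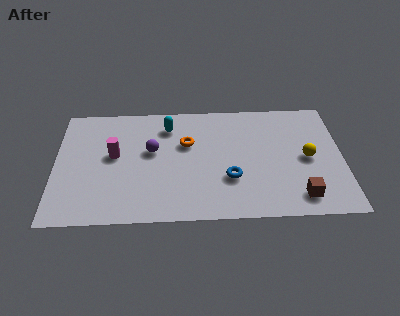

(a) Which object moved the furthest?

the yellow sphere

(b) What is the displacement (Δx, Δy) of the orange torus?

(-0.5, -1.0)

The orange torus started near (6.1, 5.6) and ended near (5.6, 4.6).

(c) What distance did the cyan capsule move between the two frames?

2.1

From (5.9, 3.9) to (4.8, 5.7), the cyan capsule covered √(1.1² + 1.8²) ≈ 2.1 units.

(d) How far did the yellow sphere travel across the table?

2.7

From (9.1, 1.3) to (10.7, 3.5), the yellow sphere covered √(1.6² + 2.2²) ≈ 2.7 units.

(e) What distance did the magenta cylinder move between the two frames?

2.1

The magenta cylinder moved from about (4.0, 5.4) to (2.5, 4.0), a distance of √(1.5² + 1.4²) ≈ 2.1.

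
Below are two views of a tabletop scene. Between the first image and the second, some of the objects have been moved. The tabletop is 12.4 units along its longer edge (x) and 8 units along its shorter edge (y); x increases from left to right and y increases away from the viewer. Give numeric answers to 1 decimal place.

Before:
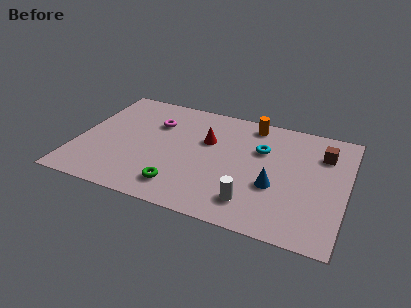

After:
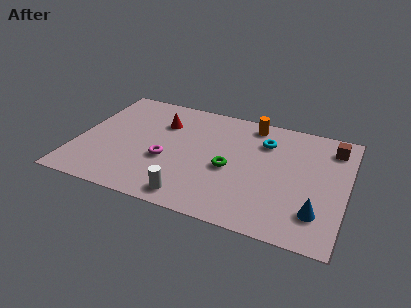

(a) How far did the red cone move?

2.3

From (5.9, 5.1) to (3.7, 5.7), the red cone covered √(2.2² + 0.6²) ≈ 2.3 units.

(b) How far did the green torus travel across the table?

2.9

From (5.0, 1.5) to (7.1, 3.5), the green torus covered √(2.1² + 2.0²) ≈ 2.9 units.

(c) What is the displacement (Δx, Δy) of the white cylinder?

(-2.7, -0.6)

The white cylinder was at about (8.3, 1.6) and moved to about (5.6, 1.0).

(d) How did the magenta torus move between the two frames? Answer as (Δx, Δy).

(0.8, -2.5)

From the two frames, the magenta torus sits at roughly (3.4, 5.6) before and (4.2, 3.1) after.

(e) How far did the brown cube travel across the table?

0.7

The brown cube moved from about (11.2, 5.9) to (11.6, 6.5), a distance of √(0.4² + 0.6²) ≈ 0.7.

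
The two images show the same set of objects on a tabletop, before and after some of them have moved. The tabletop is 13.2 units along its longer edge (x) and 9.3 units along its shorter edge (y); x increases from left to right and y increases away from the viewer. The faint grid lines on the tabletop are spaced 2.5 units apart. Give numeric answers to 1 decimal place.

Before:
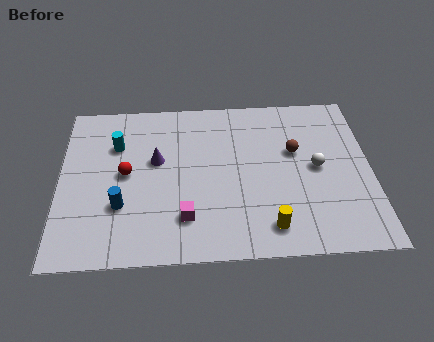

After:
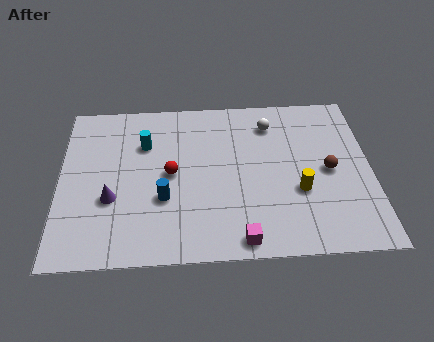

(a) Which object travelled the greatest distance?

the white sphere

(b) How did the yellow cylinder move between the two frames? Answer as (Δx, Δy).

(1.3, 1.9)

From the two frames, the yellow cylinder sits at roughly (8.8, 1.5) before and (10.1, 3.4) after.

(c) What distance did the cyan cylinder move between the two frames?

1.2

The cyan cylinder moved from about (2.4, 6.5) to (3.6, 6.5), a distance of √(1.2² + 0.0²) ≈ 1.2.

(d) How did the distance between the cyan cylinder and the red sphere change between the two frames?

+0.4

They were about 1.7 units apart before and 2.1 after — 0.4 units further apart.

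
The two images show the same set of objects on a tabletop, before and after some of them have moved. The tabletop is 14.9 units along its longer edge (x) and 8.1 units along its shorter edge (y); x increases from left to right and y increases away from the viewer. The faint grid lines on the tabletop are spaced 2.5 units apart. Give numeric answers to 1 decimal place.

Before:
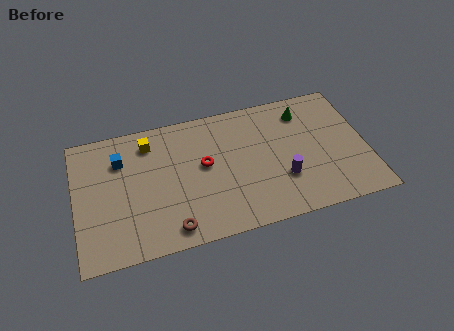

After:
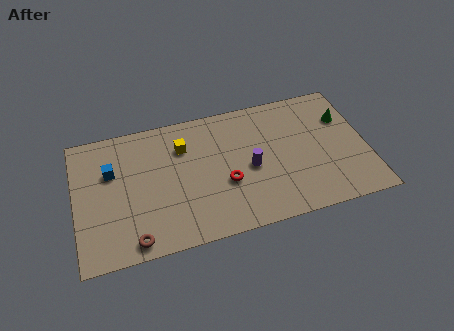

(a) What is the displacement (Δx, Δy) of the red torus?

(1.0, -1.4)

The red torus started near (6.6, 4.5) and ended near (7.6, 3.1).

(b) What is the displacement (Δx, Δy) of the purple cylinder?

(-1.6, 1.1)

The purple cylinder started near (10.5, 2.6) and ended near (8.9, 3.7).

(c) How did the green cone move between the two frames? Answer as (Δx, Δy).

(2.0, -0.9)

The green cone started near (11.9, 6.5) and ended near (13.9, 5.6).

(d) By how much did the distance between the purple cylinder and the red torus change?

-2.9

The distance was about 4.3 in the first image and 1.4 in the second, so they moved 2.9 units closer together.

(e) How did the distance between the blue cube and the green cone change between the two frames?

+2.5

They were about 9.5 units apart before and 12.0 after — 2.5 units further apart.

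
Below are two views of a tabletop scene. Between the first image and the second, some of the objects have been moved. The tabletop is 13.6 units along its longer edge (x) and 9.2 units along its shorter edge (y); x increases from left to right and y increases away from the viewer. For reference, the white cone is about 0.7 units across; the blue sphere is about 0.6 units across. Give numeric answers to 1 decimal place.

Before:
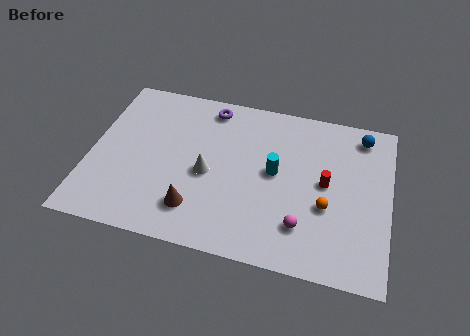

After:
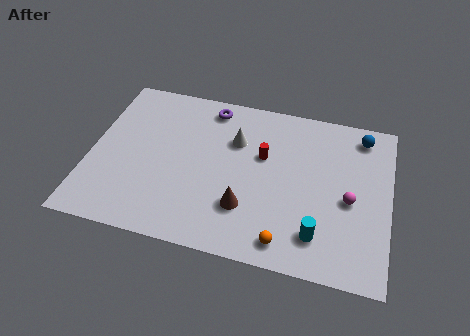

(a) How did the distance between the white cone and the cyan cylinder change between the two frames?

+2.8

The distance was about 3.1 in the first image and 5.9 in the second, so they moved 2.8 units further apart.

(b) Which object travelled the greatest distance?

the cyan cylinder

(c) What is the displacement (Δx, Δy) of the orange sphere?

(-1.7, -2.3)

The orange sphere was at about (10.8, 3.5) and moved to about (9.1, 1.2).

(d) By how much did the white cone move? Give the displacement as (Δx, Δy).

(1.1, 2.2)

The white cone was at about (5.4, 4.1) and moved to about (6.5, 6.3).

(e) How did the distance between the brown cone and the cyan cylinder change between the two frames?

-1.1

Before: roughly 4.5 units apart; after: 3.4. That's 1.1 units closer together.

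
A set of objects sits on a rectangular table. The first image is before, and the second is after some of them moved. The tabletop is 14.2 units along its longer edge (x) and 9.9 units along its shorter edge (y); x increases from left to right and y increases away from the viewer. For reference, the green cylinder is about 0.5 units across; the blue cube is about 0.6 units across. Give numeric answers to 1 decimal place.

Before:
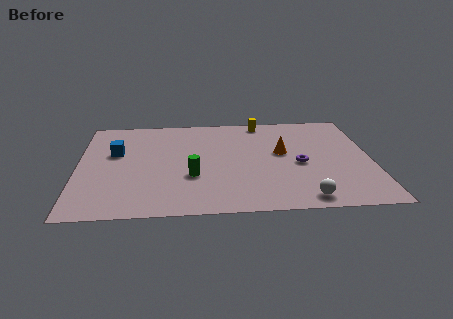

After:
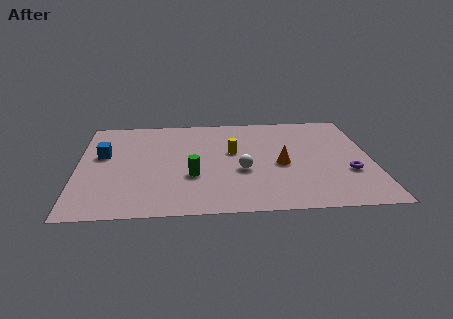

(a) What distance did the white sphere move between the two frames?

4.0

The white sphere was near (10.8, 1.1) before and (7.9, 3.9) after, so it travelled √(2.9² + 2.8²) ≈ 4.0 units.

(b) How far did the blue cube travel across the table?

0.6

From (1.8, 6.1) to (1.2, 5.9), the blue cube covered √(0.6² + 0.2²) ≈ 0.6 units.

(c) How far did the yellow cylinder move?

3.4

From (9.0, 8.9) to (7.5, 5.8), the yellow cylinder covered √(1.5² + 3.1²) ≈ 3.4 units.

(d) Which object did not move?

the green cylinder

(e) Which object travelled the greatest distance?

the white sphere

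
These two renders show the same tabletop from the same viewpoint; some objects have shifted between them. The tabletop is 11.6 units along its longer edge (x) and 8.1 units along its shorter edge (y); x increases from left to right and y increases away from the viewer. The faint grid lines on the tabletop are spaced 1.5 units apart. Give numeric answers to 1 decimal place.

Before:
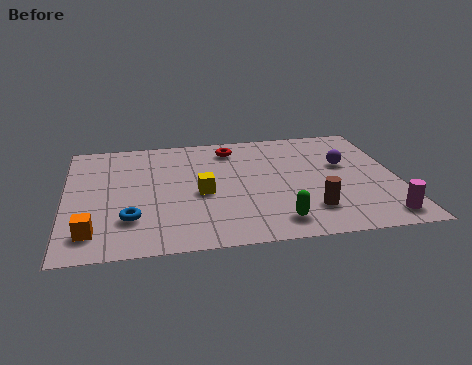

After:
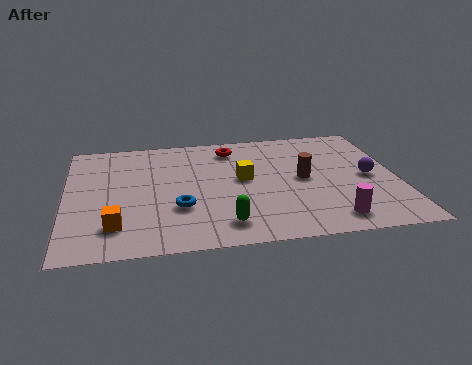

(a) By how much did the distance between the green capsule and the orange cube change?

-2.6

They were about 6.3 units apart before and 3.7 after — 2.6 units closer together.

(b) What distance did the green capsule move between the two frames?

1.8

The green capsule moved from about (7.2, 1.3) to (5.4, 1.4), a distance of √(1.8² + 0.1²) ≈ 1.8.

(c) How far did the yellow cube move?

1.7

The yellow cube was near (4.7, 3.6) before and (6.2, 4.4) after, so it travelled √(1.5² + 0.8²) ≈ 1.7 units.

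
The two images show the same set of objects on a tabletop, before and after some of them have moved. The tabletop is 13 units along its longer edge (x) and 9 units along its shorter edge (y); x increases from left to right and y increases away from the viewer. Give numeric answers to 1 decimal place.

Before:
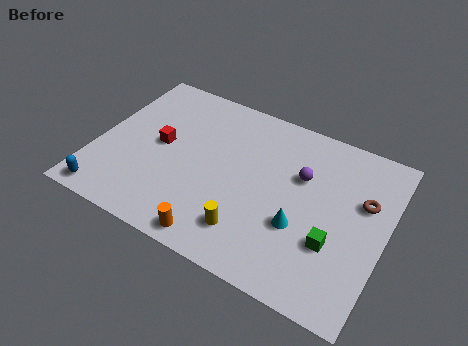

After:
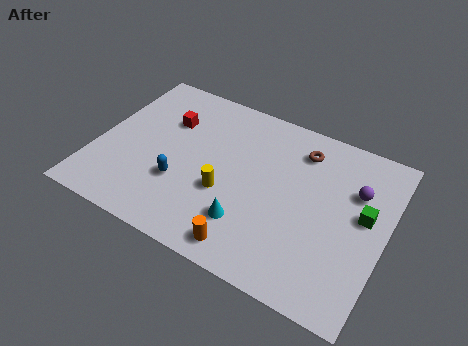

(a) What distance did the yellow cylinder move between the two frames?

2.0

The yellow cylinder was near (7.3, 1.9) before and (6.0, 3.4) after, so it travelled √(1.3² + 1.5²) ≈ 2.0 units.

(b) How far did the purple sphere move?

2.4

The purple sphere was near (9.1, 5.8) before and (11.5, 6.1) after, so it travelled √(2.4² + 0.3²) ≈ 2.4 units.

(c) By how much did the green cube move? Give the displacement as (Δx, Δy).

(1.1, 2.0)

The green cube started near (10.9, 3.0) and ended near (12.0, 5.0).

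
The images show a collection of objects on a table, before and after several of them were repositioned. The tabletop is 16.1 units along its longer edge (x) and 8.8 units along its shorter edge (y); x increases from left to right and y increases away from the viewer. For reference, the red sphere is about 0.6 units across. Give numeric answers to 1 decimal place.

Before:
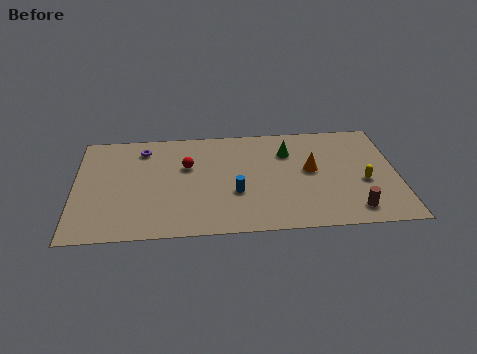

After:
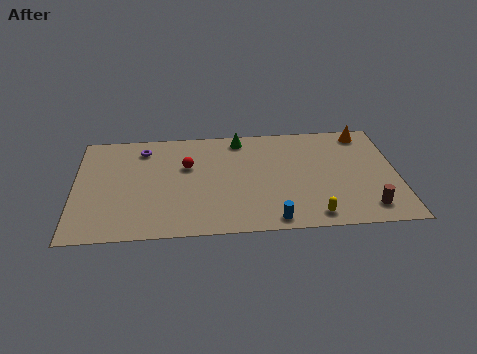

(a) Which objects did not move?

the red sphere and the purple torus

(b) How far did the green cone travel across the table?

2.7

From (10.7, 6.4) to (8.3, 7.7), the green cone covered √(2.4² + 1.3²) ≈ 2.7 units.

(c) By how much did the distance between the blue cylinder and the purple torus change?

+2.9

They were about 6.1 units apart before and 9.0 after — 2.9 units further apart.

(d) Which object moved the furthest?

the orange cone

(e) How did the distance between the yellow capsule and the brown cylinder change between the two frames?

+0.4

Before: roughly 2.3 units apart; after: 2.7. That's 0.4 units further apart.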